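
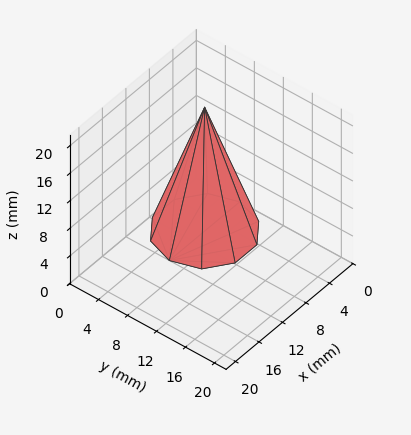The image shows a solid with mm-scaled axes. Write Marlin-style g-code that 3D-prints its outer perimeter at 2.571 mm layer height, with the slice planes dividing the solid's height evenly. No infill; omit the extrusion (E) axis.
Reading the render: the shape is a regular 10-sided pyramid, base circumscribed radius ≈ 6 mm, apex at z ≈ 18 mm (dimensions read to the nearest mm from the axis ticks). For the g-code, the solid's height is divided into equal slices at the stated Δz and each level perimeter traced with G1 moves after a G0 lift.

; perimeter-only toolpath
G21 ; units = mm
G90 ; absolute positioning
G28 ; home
; layer 1
G0 Z2.571
G0 X11.143 Y6.000
G1 X10.161 Y9.023
G1 X7.589 Y10.891
G1 X4.411 Y10.891
G1 X1.839 Y9.023
G1 X0.857 Y6.000
G1 X1.839 Y2.977
G1 X4.411 Y1.109
G1 X7.589 Y1.109
G1 X10.161 Y2.977
G1 X11.143 Y6.000
; layer 2
G0 Z5.143
G0 X10.286 Y6.000
G1 X9.467 Y8.519
G1 X7.324 Y10.076
G1 X4.676 Y10.076
G1 X2.533 Y8.519
G1 X1.714 Y6.000
G1 X2.533 Y3.481
G1 X4.676 Y1.924
G1 X7.324 Y1.924
G1 X9.467 Y3.481
G1 X10.286 Y6.000
; layer 3
G0 Z7.714
G0 X9.429 Y6.000
G1 X8.774 Y8.015
G1 X7.059 Y9.261
G1 X4.941 Y9.261
G1 X3.226 Y8.015
G1 X2.571 Y6.000
G1 X3.226 Y3.985
G1 X4.941 Y2.739
G1 X7.059 Y2.739
G1 X8.774 Y3.985
G1 X9.429 Y6.000
; layer 4
G0 Z10.286
G0 X8.571 Y6.000
G1 X8.080 Y7.512
G1 X6.795 Y8.445
G1 X5.205 Y8.445
G1 X3.920 Y7.512
G1 X3.429 Y6.000
G1 X3.920 Y4.488
G1 X5.205 Y3.555
G1 X6.795 Y3.555
G1 X8.080 Y4.488
G1 X8.571 Y6.000
; layer 5
G0 Z12.857
G0 X7.714 Y6.000
G1 X7.387 Y7.008
G1 X6.530 Y7.630
G1 X5.470 Y7.630
G1 X4.613 Y7.008
G1 X4.286 Y6.000
G1 X4.613 Y4.992
G1 X5.470 Y4.370
G1 X6.530 Y4.370
G1 X7.387 Y4.992
G1 X7.714 Y6.000
; layer 6
G0 Z15.429
G0 X6.857 Y6.000
G1 X6.693 Y6.504
G1 X6.265 Y6.815
G1 X5.735 Y6.815
G1 X5.307 Y6.504
G1 X5.143 Y6.000
G1 X5.307 Y5.496
G1 X5.735 Y5.185
G1 X6.265 Y5.185
G1 X6.693 Y5.496
G1 X6.857 Y6.000
M2 ; end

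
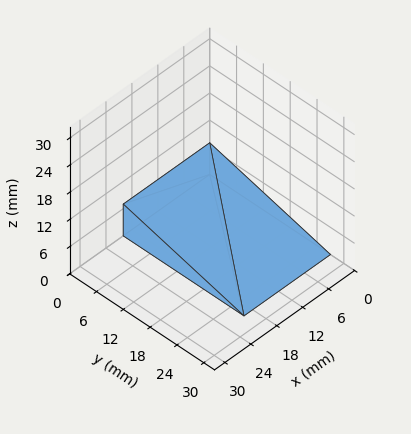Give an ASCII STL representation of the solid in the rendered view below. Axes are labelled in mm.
Reading the render: the shape is a wedge (ramp): 20 × 27 mm base, rising to 7 mm along the y=0 edge and sloping linearly to z=0 at y=27 (dimensions read to the nearest mm from the axis ticks). For the STL, each face is triangulated and given an outward normal.

solid part
  facet normal 0.0000 0.0000 -1.0000
    outer loop
      vertex 20.000 27.000 0.000
      vertex 20.000 0.000 0.000
      vertex 0.000 0.000 0.000
    endloop
  endfacet
  facet normal 0.0000 0.0000 -1.0000
    outer loop
      vertex 0.000 27.000 0.000
      vertex 20.000 27.000 0.000
      vertex 0.000 0.000 0.000
    endloop
  endfacet
  facet normal 0.0000 -1.0000 0.0000
    outer loop
      vertex 0.000 0.000 0.000
      vertex 20.000 0.000 0.000
      vertex 20.000 0.000 7.000
    endloop
  endfacet
  facet normal 0.0000 -1.0000 0.0000
    outer loop
      vertex 0.000 0.000 0.000
      vertex 20.000 0.000 7.000
      vertex 0.000 0.000 7.000
    endloop
  endfacet
  facet normal 0.0000 0.2510 0.9680
    outer loop
      vertex 0.000 0.000 7.000
      vertex 20.000 0.000 7.000
      vertex 20.000 27.000 0.000
    endloop
  endfacet
  facet normal 0.0000 0.2510 0.9680
    outer loop
      vertex 0.000 0.000 7.000
      vertex 20.000 27.000 0.000
      vertex 0.000 27.000 0.000
    endloop
  endfacet
  facet normal -1.0000 0.0000 0.0000
    outer loop
      vertex 0.000 0.000 7.000
      vertex 0.000 27.000 0.000
      vertex 0.000 0.000 0.000
    endloop
  endfacet
  facet normal 1.0000 0.0000 0.0000
    outer loop
      vertex 20.000 0.000 0.000
      vertex 20.000 27.000 0.000
      vertex 20.000 0.000 7.000
    endloop
  endfacet
endsolid part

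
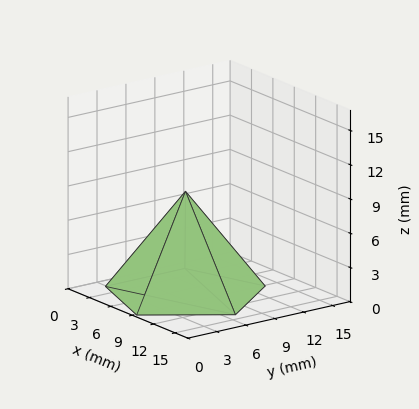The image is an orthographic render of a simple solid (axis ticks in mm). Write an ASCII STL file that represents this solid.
Reading the render: the shape is a regular 5-sided pyramid, base circumscribed radius ≈ 7 mm, apex at z ≈ 9 mm (dimensions read to the nearest mm from the axis ticks). For the STL, each face is triangulated and given an outward normal.

solid part
  facet normal 0.0000 0.0000 -1.0000
    outer loop
      vertex 1.337 11.114 0.000
      vertex 9.163 13.657 0.000
      vertex 14.000 7.000 0.000
    endloop
  endfacet
  facet normal 0.0000 0.0000 -1.0000
    outer loop
      vertex 1.337 2.886 0.000
      vertex 1.337 11.114 0.000
      vertex 14.000 7.000 0.000
    endloop
  endfacet
  facet normal 0.0000 0.0000 -1.0000
    outer loop
      vertex 9.163 0.343 0.000
      vertex 1.337 2.886 0.000
      vertex 14.000 7.000 0.000
    endloop
  endfacet
  facet normal 0.6847 0.4975 0.5326
    outer loop
      vertex 14.000 7.000 0.000
      vertex 9.163 13.657 0.000
      vertex 7.000 7.000 9.000
    endloop
  endfacet
  facet normal -0.2616 0.8050 0.5325
    outer loop
      vertex 9.163 13.657 0.000
      vertex 1.337 11.114 0.000
      vertex 7.000 7.000 9.000
    endloop
  endfacet
  facet normal -0.8464 0.0000 0.5326
    outer loop
      vertex 1.337 11.114 0.000
      vertex 1.337 2.886 0.000
      vertex 7.000 7.000 9.000
    endloop
  endfacet
  facet normal -0.2616 -0.8050 0.5325
    outer loop
      vertex 1.337 2.886 0.000
      vertex 9.163 0.343 0.000
      vertex 7.000 7.000 9.000
    endloop
  endfacet
  facet normal 0.6847 -0.4975 0.5326
    outer loop
      vertex 9.163 0.343 0.000
      vertex 14.000 7.000 0.000
      vertex 7.000 7.000 9.000
    endloop
  endfacet
endsolid part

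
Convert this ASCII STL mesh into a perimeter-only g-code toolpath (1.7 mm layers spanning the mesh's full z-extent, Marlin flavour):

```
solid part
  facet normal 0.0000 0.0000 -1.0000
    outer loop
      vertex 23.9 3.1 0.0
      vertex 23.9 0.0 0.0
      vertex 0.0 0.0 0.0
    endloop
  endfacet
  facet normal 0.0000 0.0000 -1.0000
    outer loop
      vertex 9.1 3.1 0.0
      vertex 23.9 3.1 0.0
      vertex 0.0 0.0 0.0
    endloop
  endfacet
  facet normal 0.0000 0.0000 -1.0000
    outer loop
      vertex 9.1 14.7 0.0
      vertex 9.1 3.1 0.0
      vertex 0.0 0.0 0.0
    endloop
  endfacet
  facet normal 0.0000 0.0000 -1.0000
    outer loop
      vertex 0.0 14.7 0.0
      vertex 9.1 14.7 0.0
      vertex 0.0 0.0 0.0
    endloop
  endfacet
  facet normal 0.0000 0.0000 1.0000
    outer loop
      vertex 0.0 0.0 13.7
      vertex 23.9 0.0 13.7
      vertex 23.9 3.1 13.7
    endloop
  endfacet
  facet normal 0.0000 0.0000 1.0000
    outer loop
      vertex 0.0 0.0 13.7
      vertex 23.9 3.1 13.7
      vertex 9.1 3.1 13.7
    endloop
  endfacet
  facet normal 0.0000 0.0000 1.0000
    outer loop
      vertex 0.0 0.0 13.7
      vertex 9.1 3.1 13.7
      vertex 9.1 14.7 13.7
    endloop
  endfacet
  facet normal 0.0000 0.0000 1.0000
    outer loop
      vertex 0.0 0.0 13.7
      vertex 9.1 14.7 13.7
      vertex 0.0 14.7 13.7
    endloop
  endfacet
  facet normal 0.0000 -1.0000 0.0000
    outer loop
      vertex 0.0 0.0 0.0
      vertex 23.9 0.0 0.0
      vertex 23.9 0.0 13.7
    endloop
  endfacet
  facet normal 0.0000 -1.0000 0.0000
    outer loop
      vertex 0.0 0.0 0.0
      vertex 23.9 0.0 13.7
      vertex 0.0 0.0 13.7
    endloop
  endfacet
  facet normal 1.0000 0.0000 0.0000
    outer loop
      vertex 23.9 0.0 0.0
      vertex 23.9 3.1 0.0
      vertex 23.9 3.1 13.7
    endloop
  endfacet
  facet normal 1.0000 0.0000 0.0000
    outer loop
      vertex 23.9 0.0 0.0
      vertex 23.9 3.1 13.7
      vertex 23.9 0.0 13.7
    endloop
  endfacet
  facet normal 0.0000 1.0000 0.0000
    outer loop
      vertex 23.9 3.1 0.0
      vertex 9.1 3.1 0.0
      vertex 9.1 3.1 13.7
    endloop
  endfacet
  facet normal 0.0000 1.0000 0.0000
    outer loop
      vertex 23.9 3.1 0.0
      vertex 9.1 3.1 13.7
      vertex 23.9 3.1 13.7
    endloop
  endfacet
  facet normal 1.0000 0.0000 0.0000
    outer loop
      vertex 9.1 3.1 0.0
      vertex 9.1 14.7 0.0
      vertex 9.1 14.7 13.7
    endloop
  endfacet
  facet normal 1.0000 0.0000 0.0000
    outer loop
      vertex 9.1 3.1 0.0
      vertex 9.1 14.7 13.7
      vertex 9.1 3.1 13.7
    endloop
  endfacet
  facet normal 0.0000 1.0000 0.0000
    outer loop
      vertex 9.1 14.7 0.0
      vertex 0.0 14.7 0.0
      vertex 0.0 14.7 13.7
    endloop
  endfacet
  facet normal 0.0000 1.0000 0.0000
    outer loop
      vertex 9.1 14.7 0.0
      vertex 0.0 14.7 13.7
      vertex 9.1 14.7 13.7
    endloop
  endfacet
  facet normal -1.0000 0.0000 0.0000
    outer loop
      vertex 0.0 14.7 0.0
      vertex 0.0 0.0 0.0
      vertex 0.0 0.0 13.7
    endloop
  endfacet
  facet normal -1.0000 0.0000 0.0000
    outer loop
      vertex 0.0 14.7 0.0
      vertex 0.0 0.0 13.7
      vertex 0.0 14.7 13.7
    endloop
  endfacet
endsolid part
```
; perimeter-only toolpath
G21 ; units = mm
G90 ; absolute positioning
G28 ; home
; layer 1
G0 Z1.7
G0 X0.0 Y0.0
G1 X23.9 Y0.0
G1 X23.9 Y3.1
G1 X9.1 Y3.1
G1 X9.1 Y14.7
G1 X0.0 Y14.7
G1 X0.0 Y0.0
; layer 2
G0 Z3.4
G0 X0.0 Y0.0
G1 X23.9 Y0.0
G1 X23.9 Y3.1
G1 X9.1 Y3.1
G1 X9.1 Y14.7
G1 X0.0 Y14.7
G1 X0.0 Y0.0
; layer 3
G0 Z5.1
G0 X0.0 Y0.0
G1 X23.9 Y0.0
G1 X23.9 Y3.1
G1 X9.1 Y3.1
G1 X9.1 Y14.7
G1 X0.0 Y14.7
G1 X0.0 Y0.0
; layer 4
G0 Z6.8
G0 X0.0 Y0.0
G1 X23.9 Y0.0
G1 X23.9 Y3.1
G1 X9.1 Y3.1
G1 X9.1 Y14.7
G1 X0.0 Y14.7
G1 X0.0 Y0.0
; layer 5
G0 Z8.6
G0 X0.0 Y0.0
G1 X23.9 Y0.0
G1 X23.9 Y3.1
G1 X9.1 Y3.1
G1 X9.1 Y14.7
G1 X0.0 Y14.7
G1 X0.0 Y0.0
; layer 6
G0 Z10.3
G0 X0.0 Y0.0
G1 X23.9 Y0.0
G1 X23.9 Y3.1
G1 X9.1 Y3.1
G1 X9.1 Y14.7
G1 X0.0 Y14.7
G1 X0.0 Y0.0
; layer 7
G0 Z12.0
G0 X0.0 Y0.0
G1 X23.9 Y0.0
G1 X23.9 Y3.1
G1 X9.1 Y3.1
G1 X9.1 Y14.7
G1 X0.0 Y14.7
G1 X0.0 Y0.0
; layer 8
G0 Z13.7
G0 X0.0 Y0.0
G1 X23.9 Y0.0
G1 X23.9 Y3.1
G1 X9.1 Y3.1
G1 X9.1 Y14.7
G1 X0.0 Y14.7
G1 X0.0 Y0.0
M2 ; end

The solid is an L-shaped prism: outer 23.9 × 14.7 mm, arm thicknesses ≈ 3.1 mm (horizontal) and 9.1 mm (vertical), extruded 13.7 mm in z. Slicing at Δz = 1.7 mm — 8 equal slices spanning the solid's height, so layer i sits at z = i·h/8 — gives 8 non-empty perimeters. Each is a 6-segment closed polygon; G0 lifts to the layer z and rapids to the start vertex, then G1 traces the edges.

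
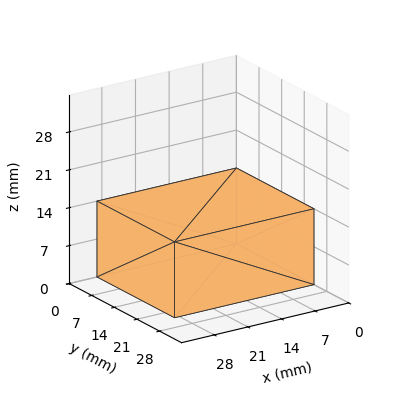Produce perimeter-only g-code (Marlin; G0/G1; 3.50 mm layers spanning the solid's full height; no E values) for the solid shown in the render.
Reading the render: the shape is a rectangular box, roughly 29 × 24 mm footprint and 14 mm tall (dimensions read to the nearest mm from the axis ticks). For the g-code, the solid's height is divided into equal slices at the stated Δz and each level perimeter traced with G1 moves after a G0 lift.

; perimeter-only toolpath
G21 ; units = mm
G90 ; absolute positioning
G28 ; home
; layer 1
G0 Z3.50
G0 X0.00 Y0.00
G1 X29.00 Y0.00
G1 X29.00 Y24.00
G1 X0.00 Y24.00
G1 X0.00 Y0.00
; layer 2
G0 Z7.00
G0 X0.00 Y0.00
G1 X29.00 Y0.00
G1 X29.00 Y24.00
G1 X0.00 Y24.00
G1 X0.00 Y0.00
; layer 3
G0 Z10.50
G0 X0.00 Y0.00
G1 X29.00 Y0.00
G1 X29.00 Y24.00
G1 X0.00 Y24.00
G1 X0.00 Y0.00
; layer 4
G0 Z14.00
G0 X0.00 Y0.00
G1 X29.00 Y0.00
G1 X29.00 Y24.00
G1 X0.00 Y24.00
G1 X0.00 Y0.00
M2 ; end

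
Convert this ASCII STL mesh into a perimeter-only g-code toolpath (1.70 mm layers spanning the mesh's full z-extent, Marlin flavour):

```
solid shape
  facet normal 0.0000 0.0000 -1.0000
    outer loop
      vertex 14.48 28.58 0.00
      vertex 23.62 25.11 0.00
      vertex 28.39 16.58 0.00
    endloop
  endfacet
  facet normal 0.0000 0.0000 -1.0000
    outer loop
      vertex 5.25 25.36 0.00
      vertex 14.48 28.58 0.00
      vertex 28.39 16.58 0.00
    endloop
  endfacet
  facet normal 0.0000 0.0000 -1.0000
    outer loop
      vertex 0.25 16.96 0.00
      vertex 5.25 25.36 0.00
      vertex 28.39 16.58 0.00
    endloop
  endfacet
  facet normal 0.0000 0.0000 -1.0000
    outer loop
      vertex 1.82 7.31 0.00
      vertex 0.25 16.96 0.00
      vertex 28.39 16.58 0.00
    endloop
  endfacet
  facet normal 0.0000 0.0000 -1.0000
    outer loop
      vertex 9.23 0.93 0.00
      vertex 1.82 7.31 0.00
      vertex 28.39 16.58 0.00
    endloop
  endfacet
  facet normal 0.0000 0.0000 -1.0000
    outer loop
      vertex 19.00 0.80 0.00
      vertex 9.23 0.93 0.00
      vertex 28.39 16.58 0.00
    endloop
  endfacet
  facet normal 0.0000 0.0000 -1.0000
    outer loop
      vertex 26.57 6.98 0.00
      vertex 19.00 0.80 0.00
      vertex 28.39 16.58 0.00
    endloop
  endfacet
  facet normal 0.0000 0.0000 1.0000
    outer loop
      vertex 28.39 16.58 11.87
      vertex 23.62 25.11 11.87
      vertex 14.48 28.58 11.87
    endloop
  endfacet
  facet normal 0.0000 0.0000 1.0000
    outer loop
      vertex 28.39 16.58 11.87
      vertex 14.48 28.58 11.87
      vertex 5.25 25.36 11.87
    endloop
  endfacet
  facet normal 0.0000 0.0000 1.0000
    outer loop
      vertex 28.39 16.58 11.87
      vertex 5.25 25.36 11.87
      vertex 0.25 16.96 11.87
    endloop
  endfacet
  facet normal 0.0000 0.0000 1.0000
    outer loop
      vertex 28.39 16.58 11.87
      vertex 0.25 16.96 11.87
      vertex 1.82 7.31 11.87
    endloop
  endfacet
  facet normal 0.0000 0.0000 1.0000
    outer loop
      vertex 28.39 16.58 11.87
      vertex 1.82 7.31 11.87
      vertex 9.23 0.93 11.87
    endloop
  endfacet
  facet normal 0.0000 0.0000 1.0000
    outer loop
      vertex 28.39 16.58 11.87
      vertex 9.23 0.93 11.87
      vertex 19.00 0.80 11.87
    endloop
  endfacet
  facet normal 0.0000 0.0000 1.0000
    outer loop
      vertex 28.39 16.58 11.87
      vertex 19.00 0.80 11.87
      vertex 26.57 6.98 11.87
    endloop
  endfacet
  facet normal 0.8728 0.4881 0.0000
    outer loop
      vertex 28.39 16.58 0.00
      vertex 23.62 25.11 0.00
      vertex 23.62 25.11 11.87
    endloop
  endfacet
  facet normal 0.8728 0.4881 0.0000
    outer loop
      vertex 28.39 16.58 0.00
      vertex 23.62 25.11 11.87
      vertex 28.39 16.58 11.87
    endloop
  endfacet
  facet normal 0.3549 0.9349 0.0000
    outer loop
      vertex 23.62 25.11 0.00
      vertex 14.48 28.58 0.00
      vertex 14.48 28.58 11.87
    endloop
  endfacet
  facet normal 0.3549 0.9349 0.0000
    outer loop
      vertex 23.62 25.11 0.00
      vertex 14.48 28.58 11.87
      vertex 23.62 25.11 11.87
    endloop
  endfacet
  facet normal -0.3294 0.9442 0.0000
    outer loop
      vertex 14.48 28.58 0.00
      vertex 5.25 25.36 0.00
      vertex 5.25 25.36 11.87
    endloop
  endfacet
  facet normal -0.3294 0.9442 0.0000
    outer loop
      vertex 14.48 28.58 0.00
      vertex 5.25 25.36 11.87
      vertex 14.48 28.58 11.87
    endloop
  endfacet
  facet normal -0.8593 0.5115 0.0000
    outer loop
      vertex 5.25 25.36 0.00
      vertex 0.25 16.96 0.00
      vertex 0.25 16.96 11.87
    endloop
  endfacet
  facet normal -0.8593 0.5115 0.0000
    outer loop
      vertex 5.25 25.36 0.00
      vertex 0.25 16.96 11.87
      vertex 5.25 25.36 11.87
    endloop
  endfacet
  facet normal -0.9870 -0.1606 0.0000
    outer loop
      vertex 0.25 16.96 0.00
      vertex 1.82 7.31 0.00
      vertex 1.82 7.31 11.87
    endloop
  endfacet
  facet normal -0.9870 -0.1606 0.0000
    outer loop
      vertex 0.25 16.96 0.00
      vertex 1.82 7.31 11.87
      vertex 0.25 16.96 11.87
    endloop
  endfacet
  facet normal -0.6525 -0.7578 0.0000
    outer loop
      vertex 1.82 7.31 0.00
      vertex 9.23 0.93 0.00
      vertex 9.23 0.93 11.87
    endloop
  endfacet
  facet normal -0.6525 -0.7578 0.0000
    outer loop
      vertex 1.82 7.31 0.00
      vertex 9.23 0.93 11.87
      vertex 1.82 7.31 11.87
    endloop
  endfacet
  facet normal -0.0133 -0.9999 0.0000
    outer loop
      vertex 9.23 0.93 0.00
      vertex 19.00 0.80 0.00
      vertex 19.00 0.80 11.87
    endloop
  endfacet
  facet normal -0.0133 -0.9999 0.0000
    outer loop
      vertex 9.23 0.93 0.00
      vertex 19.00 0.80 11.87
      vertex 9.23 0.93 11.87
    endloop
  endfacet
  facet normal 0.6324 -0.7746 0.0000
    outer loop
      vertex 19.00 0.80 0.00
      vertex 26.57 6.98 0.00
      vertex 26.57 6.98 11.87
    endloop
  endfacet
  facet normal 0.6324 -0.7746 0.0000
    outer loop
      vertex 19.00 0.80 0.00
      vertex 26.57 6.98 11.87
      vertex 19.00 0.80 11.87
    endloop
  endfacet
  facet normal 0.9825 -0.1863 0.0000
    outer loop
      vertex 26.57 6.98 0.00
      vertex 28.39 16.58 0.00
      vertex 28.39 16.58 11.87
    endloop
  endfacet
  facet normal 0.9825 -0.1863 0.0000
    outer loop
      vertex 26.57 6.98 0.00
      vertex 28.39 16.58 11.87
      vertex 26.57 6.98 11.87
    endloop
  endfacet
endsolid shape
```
; perimeter-only toolpath
G21 ; units = mm
G90 ; absolute positioning
G28 ; home
; layer 1
G0 Z1.70
G0 X28.39 Y16.58
G1 X23.62 Y25.11
G1 X14.48 Y28.58
G1 X5.25 Y25.36
G1 X0.25 Y16.96
G1 X1.82 Y7.31
G1 X9.23 Y0.93
G1 X19.00 Y0.80
G1 X26.57 Y6.98
G1 X28.39 Y16.58
; layer 2
G0 Z3.39
G0 X28.39 Y16.58
G1 X23.62 Y25.11
G1 X14.48 Y28.58
G1 X5.25 Y25.36
G1 X0.25 Y16.96
G1 X1.82 Y7.31
G1 X9.23 Y0.93
G1 X19.00 Y0.80
G1 X26.57 Y6.98
G1 X28.39 Y16.58
; layer 3
G0 Z5.09
G0 X28.39 Y16.58
G1 X23.62 Y25.11
G1 X14.48 Y28.58
G1 X5.25 Y25.36
G1 X0.25 Y16.96
G1 X1.82 Y7.31
G1 X9.23 Y0.93
G1 X19.00 Y0.80
G1 X26.57 Y6.98
G1 X28.39 Y16.58
; layer 4
G0 Z6.78
G0 X28.39 Y16.58
G1 X23.62 Y25.11
G1 X14.48 Y28.58
G1 X5.25 Y25.36
G1 X0.25 Y16.96
G1 X1.82 Y7.31
G1 X9.23 Y0.93
G1 X19.00 Y0.80
G1 X26.57 Y6.98
G1 X28.39 Y16.58
; layer 5
G0 Z8.48
G0 X28.39 Y16.58
G1 X23.62 Y25.11
G1 X14.48 Y28.58
G1 X5.25 Y25.36
G1 X0.25 Y16.96
G1 X1.82 Y7.31
G1 X9.23 Y0.93
G1 X19.00 Y0.80
G1 X26.57 Y6.98
G1 X28.39 Y16.58
; layer 6
G0 Z10.17
G0 X28.39 Y16.58
G1 X23.62 Y25.11
G1 X14.48 Y28.58
G1 X5.25 Y25.36
G1 X0.25 Y16.96
G1 X1.82 Y7.31
G1 X9.23 Y0.93
G1 X19.00 Y0.80
G1 X26.57 Y6.98
G1 X28.39 Y16.58
; layer 7
G0 Z11.87
G0 X28.39 Y16.58
G1 X23.62 Y25.11
G1 X14.48 Y28.58
G1 X5.25 Y25.36
G1 X0.25 Y16.96
G1 X1.82 Y7.31
G1 X9.23 Y0.93
G1 X19.00 Y0.80
G1 X26.57 Y6.98
G1 X28.39 Y16.58
M2 ; end

The solid is a regular 9-sided prism (a cylinder approximated with 9 flat sides), circumscribed radius ≈ 14.3 mm, height ≈ 11.9 mm. Slicing at Δz = 1.70 mm — 7 equal slices spanning the solid's height, so layer i sits at z = i·h/7 — gives 7 non-empty perimeters. Each is a 9-segment closed polygon; G0 lifts to the layer z and rapids to the start vertex, then G1 traces the edges.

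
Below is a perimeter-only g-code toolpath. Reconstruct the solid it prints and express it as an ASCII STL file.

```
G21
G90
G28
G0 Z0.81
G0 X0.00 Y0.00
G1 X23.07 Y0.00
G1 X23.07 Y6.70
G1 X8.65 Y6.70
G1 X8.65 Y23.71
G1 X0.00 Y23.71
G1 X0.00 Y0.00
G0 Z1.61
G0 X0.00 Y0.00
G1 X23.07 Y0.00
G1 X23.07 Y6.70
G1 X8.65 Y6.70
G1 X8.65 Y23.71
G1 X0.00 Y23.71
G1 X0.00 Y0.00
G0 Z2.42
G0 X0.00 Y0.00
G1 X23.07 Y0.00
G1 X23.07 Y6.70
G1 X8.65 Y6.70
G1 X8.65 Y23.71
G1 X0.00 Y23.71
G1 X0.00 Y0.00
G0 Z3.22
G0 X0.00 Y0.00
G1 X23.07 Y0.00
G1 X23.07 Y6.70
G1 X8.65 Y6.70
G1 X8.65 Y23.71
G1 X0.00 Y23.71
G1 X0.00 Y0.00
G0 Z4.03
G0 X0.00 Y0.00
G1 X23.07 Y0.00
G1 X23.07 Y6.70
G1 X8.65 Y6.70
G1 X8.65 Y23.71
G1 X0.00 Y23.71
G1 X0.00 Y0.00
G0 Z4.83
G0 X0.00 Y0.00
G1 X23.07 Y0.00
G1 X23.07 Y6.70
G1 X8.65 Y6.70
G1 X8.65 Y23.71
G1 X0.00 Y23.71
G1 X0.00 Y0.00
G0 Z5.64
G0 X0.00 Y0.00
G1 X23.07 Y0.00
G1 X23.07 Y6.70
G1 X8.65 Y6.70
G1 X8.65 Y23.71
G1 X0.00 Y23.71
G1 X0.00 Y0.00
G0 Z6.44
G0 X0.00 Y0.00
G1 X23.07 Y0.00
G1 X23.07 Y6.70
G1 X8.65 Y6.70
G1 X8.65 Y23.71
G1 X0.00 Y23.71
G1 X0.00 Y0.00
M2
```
solid part
  facet normal 0.0000 0.0000 -1.0000
    outer loop
      vertex 23.07 6.70 0.00
      vertex 23.07 0.00 0.00
      vertex 0.00 0.00 0.00
    endloop
  endfacet
  facet normal 0.0000 0.0000 -1.0000
    outer loop
      vertex 8.65 6.70 0.00
      vertex 23.07 6.70 0.00
      vertex 0.00 0.00 0.00
    endloop
  endfacet
  facet normal 0.0000 0.0000 -1.0000
    outer loop
      vertex 8.65 23.71 0.00
      vertex 8.65 6.70 0.00
      vertex 0.00 0.00 0.00
    endloop
  endfacet
  facet normal 0.0000 0.0000 -1.0000
    outer loop
      vertex 0.00 23.71 0.00
      vertex 8.65 23.71 0.00
      vertex 0.00 0.00 0.00
    endloop
  endfacet
  facet normal 0.0000 0.0000 1.0000
    outer loop
      vertex 0.00 0.00 6.44
      vertex 23.07 0.00 6.44
      vertex 23.07 6.70 6.44
    endloop
  endfacet
  facet normal 0.0000 0.0000 1.0000
    outer loop
      vertex 0.00 0.00 6.44
      vertex 23.07 6.70 6.44
      vertex 8.65 6.70 6.44
    endloop
  endfacet
  facet normal 0.0000 0.0000 1.0000
    outer loop
      vertex 0.00 0.00 6.44
      vertex 8.65 6.70 6.44
      vertex 8.65 23.71 6.44
    endloop
  endfacet
  facet normal 0.0000 0.0000 1.0000
    outer loop
      vertex 0.00 0.00 6.44
      vertex 8.65 23.71 6.44
      vertex 0.00 23.71 6.44
    endloop
  endfacet
  facet normal 0.0000 -1.0000 0.0000
    outer loop
      vertex 0.00 0.00 0.00
      vertex 23.07 0.00 0.00
      vertex 23.07 0.00 6.44
    endloop
  endfacet
  facet normal 0.0000 -1.0000 0.0000
    outer loop
      vertex 0.00 0.00 0.00
      vertex 23.07 0.00 6.44
      vertex 0.00 0.00 6.44
    endloop
  endfacet
  facet normal 1.0000 0.0000 0.0000
    outer loop
      vertex 23.07 0.00 0.00
      vertex 23.07 6.70 0.00
      vertex 23.07 6.70 6.44
    endloop
  endfacet
  facet normal 1.0000 0.0000 0.0000
    outer loop
      vertex 23.07 0.00 0.00
      vertex 23.07 6.70 6.44
      vertex 23.07 0.00 6.44
    endloop
  endfacet
  facet normal 0.0000 1.0000 0.0000
    outer loop
      vertex 23.07 6.70 0.00
      vertex 8.65 6.70 0.00
      vertex 8.65 6.70 6.44
    endloop
  endfacet
  facet normal 0.0000 1.0000 0.0000
    outer loop
      vertex 23.07 6.70 0.00
      vertex 8.65 6.70 6.44
      vertex 23.07 6.70 6.44
    endloop
  endfacet
  facet normal 1.0000 0.0000 0.0000
    outer loop
      vertex 8.65 6.70 0.00
      vertex 8.65 23.71 0.00
      vertex 8.65 23.71 6.44
    endloop
  endfacet
  facet normal 1.0000 0.0000 0.0000
    outer loop
      vertex 8.65 6.70 0.00
      vertex 8.65 23.71 6.44
      vertex 8.65 6.70 6.44
    endloop
  endfacet
  facet normal 0.0000 1.0000 0.0000
    outer loop
      vertex 8.65 23.71 0.00
      vertex 0.00 23.71 0.00
      vertex 0.00 23.71 6.44
    endloop
  endfacet
  facet normal 0.0000 1.0000 0.0000
    outer loop
      vertex 8.65 23.71 0.00
      vertex 0.00 23.71 6.44
      vertex 8.65 23.71 6.44
    endloop
  endfacet
  facet normal -1.0000 0.0000 0.0000
    outer loop
      vertex 0.00 23.71 0.00
      vertex 0.00 0.00 0.00
      vertex 0.00 0.00 6.44
    endloop
  endfacet
  facet normal -1.0000 0.0000 0.0000
    outer loop
      vertex 0.00 23.71 0.00
      vertex 0.00 0.00 6.44
      vertex 0.00 23.71 6.44
    endloop
  endfacet
endsolid part

The G0 Z moves step by Δz≈0.81 mm. Every layer's G1 loop is the same polygon, so the solid is a straight extrusion of it from z=0 to z≈6.44. Closing with flat bottom and top caps and triangulating gives 20 facets — an L-shaped prism: outer 23.1 × 23.7 mm, arm thicknesses ≈ 6.7 mm (horizontal) and 8.65 mm (vertical), extruded 6.44 mm in z.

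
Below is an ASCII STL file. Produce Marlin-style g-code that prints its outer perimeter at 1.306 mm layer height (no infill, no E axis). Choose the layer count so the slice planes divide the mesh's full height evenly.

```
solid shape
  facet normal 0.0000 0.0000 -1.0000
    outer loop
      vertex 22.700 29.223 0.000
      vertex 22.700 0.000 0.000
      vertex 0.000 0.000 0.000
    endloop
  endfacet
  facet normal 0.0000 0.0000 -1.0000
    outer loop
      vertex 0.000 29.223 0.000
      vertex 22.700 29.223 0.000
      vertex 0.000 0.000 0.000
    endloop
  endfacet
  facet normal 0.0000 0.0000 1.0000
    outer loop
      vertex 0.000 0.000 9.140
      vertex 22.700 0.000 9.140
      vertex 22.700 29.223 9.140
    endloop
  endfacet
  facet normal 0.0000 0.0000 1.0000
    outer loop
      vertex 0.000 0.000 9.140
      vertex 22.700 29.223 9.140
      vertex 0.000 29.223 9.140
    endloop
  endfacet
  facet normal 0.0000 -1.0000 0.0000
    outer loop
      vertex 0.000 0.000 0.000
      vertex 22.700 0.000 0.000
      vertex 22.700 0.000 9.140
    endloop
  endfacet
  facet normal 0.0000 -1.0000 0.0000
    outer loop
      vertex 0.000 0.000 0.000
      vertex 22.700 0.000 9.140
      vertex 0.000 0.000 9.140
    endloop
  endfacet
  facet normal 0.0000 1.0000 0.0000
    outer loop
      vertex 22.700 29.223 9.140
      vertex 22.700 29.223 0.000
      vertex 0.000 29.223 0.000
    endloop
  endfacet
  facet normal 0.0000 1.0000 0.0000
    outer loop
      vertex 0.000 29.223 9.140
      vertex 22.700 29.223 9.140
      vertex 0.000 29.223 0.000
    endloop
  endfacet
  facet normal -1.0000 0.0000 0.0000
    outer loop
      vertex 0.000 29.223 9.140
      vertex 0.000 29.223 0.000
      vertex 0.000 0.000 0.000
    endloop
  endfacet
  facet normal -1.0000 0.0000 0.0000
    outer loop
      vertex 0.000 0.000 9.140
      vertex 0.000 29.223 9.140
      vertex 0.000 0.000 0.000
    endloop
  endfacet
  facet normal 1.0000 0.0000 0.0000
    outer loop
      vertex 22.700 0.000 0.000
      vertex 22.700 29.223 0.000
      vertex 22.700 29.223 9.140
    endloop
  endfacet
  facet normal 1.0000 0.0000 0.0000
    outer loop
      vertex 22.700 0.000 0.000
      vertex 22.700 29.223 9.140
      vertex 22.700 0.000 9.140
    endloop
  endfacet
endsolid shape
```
; perimeter-only toolpath
G21 ; units = mm
G90 ; absolute positioning
G28 ; home
; layer 1
G0 Z1.306
G0 X0.000 Y0.000
G1 X22.700 Y0.000
G1 X22.700 Y29.223
G1 X0.000 Y29.223
G1 X0.000 Y0.000
; layer 2
G0 Z2.611
G0 X0.000 Y0.000
G1 X22.700 Y0.000
G1 X22.700 Y29.223
G1 X0.000 Y29.223
G1 X0.000 Y0.000
; layer 3
G0 Z3.917
G0 X0.000 Y0.000
G1 X22.700 Y0.000
G1 X22.700 Y29.223
G1 X0.000 Y29.223
G1 X0.000 Y0.000
; layer 4
G0 Z5.223
G0 X0.000 Y0.000
G1 X22.700 Y0.000
G1 X22.700 Y29.223
G1 X0.000 Y29.223
G1 X0.000 Y0.000
; layer 5
G0 Z6.529
G0 X0.000 Y0.000
G1 X22.700 Y0.000
G1 X22.700 Y29.223
G1 X0.000 Y29.223
G1 X0.000 Y0.000
; layer 6
G0 Z7.834
G0 X0.000 Y0.000
G1 X22.700 Y0.000
G1 X22.700 Y29.223
G1 X0.000 Y29.223
G1 X0.000 Y0.000
; layer 7
G0 Z9.140
G0 X0.000 Y0.000
G1 X22.700 Y0.000
G1 X22.700 Y29.223
G1 X0.000 Y29.223
G1 X0.000 Y0.000
M2 ; end

The solid is a rectangular box, roughly 22.7 × 29.2 mm footprint and 9.14 mm tall. Slicing at Δz = 1.306 mm — 7 equal slices spanning the solid's height, so layer i sits at z = i·h/7 — gives 7 non-empty perimeters. Each is a 4-segment closed polygon; G0 lifts to the layer z and rapids to the start vertex, then G1 traces the edges.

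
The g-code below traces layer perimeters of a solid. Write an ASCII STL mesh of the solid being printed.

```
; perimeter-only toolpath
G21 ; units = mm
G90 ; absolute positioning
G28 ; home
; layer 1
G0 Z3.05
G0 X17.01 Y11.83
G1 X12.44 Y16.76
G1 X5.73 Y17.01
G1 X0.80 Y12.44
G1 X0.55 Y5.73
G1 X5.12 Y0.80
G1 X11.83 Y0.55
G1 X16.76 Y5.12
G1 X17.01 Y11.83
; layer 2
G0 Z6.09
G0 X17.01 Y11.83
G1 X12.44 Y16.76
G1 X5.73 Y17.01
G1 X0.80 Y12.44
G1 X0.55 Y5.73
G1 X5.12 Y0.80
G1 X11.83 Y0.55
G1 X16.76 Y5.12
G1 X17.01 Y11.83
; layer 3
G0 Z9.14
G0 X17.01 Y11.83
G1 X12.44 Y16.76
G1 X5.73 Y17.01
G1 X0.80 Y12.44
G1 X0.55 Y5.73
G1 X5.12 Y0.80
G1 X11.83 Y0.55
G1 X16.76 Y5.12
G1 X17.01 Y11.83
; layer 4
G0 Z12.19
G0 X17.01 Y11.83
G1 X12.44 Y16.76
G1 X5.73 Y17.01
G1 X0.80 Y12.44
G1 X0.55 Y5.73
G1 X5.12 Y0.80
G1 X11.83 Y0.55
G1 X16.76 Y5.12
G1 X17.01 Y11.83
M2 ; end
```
solid part
  facet normal 0.0000 0.0000 -1.0000
    outer loop
      vertex 5.73 17.01 0.00
      vertex 12.44 16.76 0.00
      vertex 17.01 11.83 0.00
    endloop
  endfacet
  facet normal 0.0000 0.0000 -1.0000
    outer loop
      vertex 0.80 12.44 0.00
      vertex 5.73 17.01 0.00
      vertex 17.01 11.83 0.00
    endloop
  endfacet
  facet normal 0.0000 0.0000 -1.0000
    outer loop
      vertex 0.55 5.73 0.00
      vertex 0.80 12.44 0.00
      vertex 17.01 11.83 0.00
    endloop
  endfacet
  facet normal 0.0000 0.0000 -1.0000
    outer loop
      vertex 5.12 0.80 0.00
      vertex 0.55 5.73 0.00
      vertex 17.01 11.83 0.00
    endloop
  endfacet
  facet normal 0.0000 0.0000 -1.0000
    outer loop
      vertex 11.83 0.55 0.00
      vertex 5.12 0.80 0.00
      vertex 17.01 11.83 0.00
    endloop
  endfacet
  facet normal 0.0000 0.0000 -1.0000
    outer loop
      vertex 16.76 5.12 0.00
      vertex 11.83 0.55 0.00
      vertex 17.01 11.83 0.00
    endloop
  endfacet
  facet normal 0.0000 0.0000 1.0000
    outer loop
      vertex 17.01 11.83 12.19
      vertex 12.44 16.76 12.19
      vertex 5.73 17.01 12.19
    endloop
  endfacet
  facet normal 0.0000 0.0000 1.0000
    outer loop
      vertex 17.01 11.83 12.19
      vertex 5.73 17.01 12.19
      vertex 0.80 12.44 12.19
    endloop
  endfacet
  facet normal 0.0000 0.0000 1.0000
    outer loop
      vertex 17.01 11.83 12.19
      vertex 0.80 12.44 12.19
      vertex 0.55 5.73 12.19
    endloop
  endfacet
  facet normal 0.0000 0.0000 1.0000
    outer loop
      vertex 17.01 11.83 12.19
      vertex 0.55 5.73 12.19
      vertex 5.12 0.80 12.19
    endloop
  endfacet
  facet normal 0.0000 0.0000 1.0000
    outer loop
      vertex 17.01 11.83 12.19
      vertex 5.12 0.80 12.19
      vertex 11.83 0.55 12.19
    endloop
  endfacet
  facet normal 0.0000 0.0000 1.0000
    outer loop
      vertex 17.01 11.83 12.19
      vertex 11.83 0.55 12.19
      vertex 16.76 5.12 12.19
    endloop
  endfacet
  facet normal 0.7334 0.6798 0.0000
    outer loop
      vertex 17.01 11.83 0.00
      vertex 12.44 16.76 0.00
      vertex 12.44 16.76 12.19
    endloop
  endfacet
  facet normal 0.7334 0.6798 0.0000
    outer loop
      vertex 17.01 11.83 0.00
      vertex 12.44 16.76 12.19
      vertex 17.01 11.83 12.19
    endloop
  endfacet
  facet normal 0.0372 0.9993 0.0000
    outer loop
      vertex 12.44 16.76 0.00
      vertex 5.73 17.01 0.00
      vertex 5.73 17.01 12.19
    endloop
  endfacet
  facet normal 0.0372 0.9993 0.0000
    outer loop
      vertex 12.44 16.76 0.00
      vertex 5.73 17.01 12.19
      vertex 12.44 16.76 12.19
    endloop
  endfacet
  facet normal -0.6798 0.7334 0.0000
    outer loop
      vertex 5.73 17.01 0.00
      vertex 0.80 12.44 0.00
      vertex 0.80 12.44 12.19
    endloop
  endfacet
  facet normal -0.6798 0.7334 0.0000
    outer loop
      vertex 5.73 17.01 0.00
      vertex 0.80 12.44 12.19
      vertex 5.73 17.01 12.19
    endloop
  endfacet
  facet normal -0.9993 0.0372 0.0000
    outer loop
      vertex 0.80 12.44 0.00
      vertex 0.55 5.73 0.00
      vertex 0.55 5.73 12.19
    endloop
  endfacet
  facet normal -0.9993 0.0372 0.0000
    outer loop
      vertex 0.80 12.44 0.00
      vertex 0.55 5.73 12.19
      vertex 0.80 12.44 12.19
    endloop
  endfacet
  facet normal -0.7334 -0.6798 0.0000
    outer loop
      vertex 0.55 5.73 0.00
      vertex 5.12 0.80 0.00
      vertex 5.12 0.80 12.19
    endloop
  endfacet
  facet normal -0.7334 -0.6798 0.0000
    outer loop
      vertex 0.55 5.73 0.00
      vertex 5.12 0.80 12.19
      vertex 0.55 5.73 12.19
    endloop
  endfacet
  facet normal -0.0372 -0.9993 0.0000
    outer loop
      vertex 5.12 0.80 0.00
      vertex 11.83 0.55 0.00
      vertex 11.83 0.55 12.19
    endloop
  endfacet
  facet normal -0.0372 -0.9993 0.0000
    outer loop
      vertex 5.12 0.80 0.00
      vertex 11.83 0.55 12.19
      vertex 5.12 0.80 12.19
    endloop
  endfacet
  facet normal 0.6798 -0.7334 0.0000
    outer loop
      vertex 11.83 0.55 0.00
      vertex 16.76 5.12 0.00
      vertex 16.76 5.12 12.19
    endloop
  endfacet
  facet normal 0.6798 -0.7334 0.0000
    outer loop
      vertex 11.83 0.55 0.00
      vertex 16.76 5.12 12.19
      vertex 11.83 0.55 12.19
    endloop
  endfacet
  facet normal 0.9993 -0.0372 0.0000
    outer loop
      vertex 16.76 5.12 0.00
      vertex 17.01 11.83 0.00
      vertex 17.01 11.83 12.19
    endloop
  endfacet
  facet normal 0.9993 -0.0372 0.0000
    outer loop
      vertex 16.76 5.12 0.00
      vertex 17.01 11.83 12.19
      vertex 16.76 5.12 12.19
    endloop
  endfacet
endsolid part

The G0 Z moves step by Δz≈3.05 mm. Every layer's G1 loop is the same polygon, so the solid is a straight extrusion of it from z=0 to z≈12.2. Closing with flat bottom and top caps and triangulating gives 28 facets — a regular 8-sided prism (a cylinder approximated with 8 flat sides), circumscribed radius ≈ 8.78 mm, height ≈ 12.2 mm.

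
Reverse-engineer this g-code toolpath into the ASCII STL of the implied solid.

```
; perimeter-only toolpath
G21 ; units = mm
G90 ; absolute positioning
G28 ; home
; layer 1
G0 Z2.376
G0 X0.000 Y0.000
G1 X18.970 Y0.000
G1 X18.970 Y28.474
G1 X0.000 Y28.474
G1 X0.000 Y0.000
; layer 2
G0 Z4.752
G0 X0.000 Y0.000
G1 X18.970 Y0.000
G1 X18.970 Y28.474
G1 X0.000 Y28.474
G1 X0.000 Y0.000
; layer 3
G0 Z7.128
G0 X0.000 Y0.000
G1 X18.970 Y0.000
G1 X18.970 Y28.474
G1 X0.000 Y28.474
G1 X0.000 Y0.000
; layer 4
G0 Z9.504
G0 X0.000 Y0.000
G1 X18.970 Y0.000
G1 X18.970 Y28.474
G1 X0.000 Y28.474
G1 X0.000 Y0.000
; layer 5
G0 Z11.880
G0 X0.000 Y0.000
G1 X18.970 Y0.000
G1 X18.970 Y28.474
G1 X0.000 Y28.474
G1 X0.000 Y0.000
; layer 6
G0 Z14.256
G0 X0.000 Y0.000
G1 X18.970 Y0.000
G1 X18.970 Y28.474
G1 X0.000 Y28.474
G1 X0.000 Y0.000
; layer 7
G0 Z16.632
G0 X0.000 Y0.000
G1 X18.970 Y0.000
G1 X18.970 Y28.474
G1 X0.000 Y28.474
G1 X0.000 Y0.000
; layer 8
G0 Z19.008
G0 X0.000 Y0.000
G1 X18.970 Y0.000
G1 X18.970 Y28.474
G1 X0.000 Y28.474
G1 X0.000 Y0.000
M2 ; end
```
solid part
  facet normal 0.0000 0.0000 -1.0000
    outer loop
      vertex 18.970 28.474 0.000
      vertex 18.970 0.000 0.000
      vertex 0.000 0.000 0.000
    endloop
  endfacet
  facet normal 0.0000 0.0000 -1.0000
    outer loop
      vertex 0.000 28.474 0.000
      vertex 18.970 28.474 0.000
      vertex 0.000 0.000 0.000
    endloop
  endfacet
  facet normal 0.0000 0.0000 1.0000
    outer loop
      vertex 0.000 0.000 19.008
      vertex 18.970 0.000 19.008
      vertex 18.970 28.474 19.008
    endloop
  endfacet
  facet normal 0.0000 0.0000 1.0000
    outer loop
      vertex 0.000 0.000 19.008
      vertex 18.970 28.474 19.008
      vertex 0.000 28.474 19.008
    endloop
  endfacet
  facet normal 0.0000 -1.0000 0.0000
    outer loop
      vertex 0.000 0.000 0.000
      vertex 18.970 0.000 0.000
      vertex 18.970 0.000 19.008
    endloop
  endfacet
  facet normal 0.0000 -1.0000 0.0000
    outer loop
      vertex 0.000 0.000 0.000
      vertex 18.970 0.000 19.008
      vertex 0.000 0.000 19.008
    endloop
  endfacet
  facet normal 0.0000 1.0000 0.0000
    outer loop
      vertex 18.970 28.474 19.008
      vertex 18.970 28.474 0.000
      vertex 0.000 28.474 0.000
    endloop
  endfacet
  facet normal 0.0000 1.0000 0.0000
    outer loop
      vertex 0.000 28.474 19.008
      vertex 18.970 28.474 19.008
      vertex 0.000 28.474 0.000
    endloop
  endfacet
  facet normal -1.0000 0.0000 0.0000
    outer loop
      vertex 0.000 28.474 19.008
      vertex 0.000 28.474 0.000
      vertex 0.000 0.000 0.000
    endloop
  endfacet
  facet normal -1.0000 0.0000 0.0000
    outer loop
      vertex 0.000 0.000 19.008
      vertex 0.000 28.474 19.008
      vertex 0.000 0.000 0.000
    endloop
  endfacet
  facet normal 1.0000 0.0000 0.0000
    outer loop
      vertex 18.970 0.000 0.000
      vertex 18.970 28.474 0.000
      vertex 18.970 28.474 19.008
    endloop
  endfacet
  facet normal 1.0000 0.0000 0.0000
    outer loop
      vertex 18.970 0.000 0.000
      vertex 18.970 28.474 19.008
      vertex 18.970 0.000 19.008
    endloop
  endfacet
endsolid part

The G0 Z moves step by Δz≈2.376 mm. Every layer's G1 loop is the same polygon, so the solid is a straight extrusion of it from z=0 to z≈19. Closing with flat bottom and top caps and triangulating gives 12 facets — a rectangular box, roughly 19 × 28.5 mm footprint and 19 mm tall.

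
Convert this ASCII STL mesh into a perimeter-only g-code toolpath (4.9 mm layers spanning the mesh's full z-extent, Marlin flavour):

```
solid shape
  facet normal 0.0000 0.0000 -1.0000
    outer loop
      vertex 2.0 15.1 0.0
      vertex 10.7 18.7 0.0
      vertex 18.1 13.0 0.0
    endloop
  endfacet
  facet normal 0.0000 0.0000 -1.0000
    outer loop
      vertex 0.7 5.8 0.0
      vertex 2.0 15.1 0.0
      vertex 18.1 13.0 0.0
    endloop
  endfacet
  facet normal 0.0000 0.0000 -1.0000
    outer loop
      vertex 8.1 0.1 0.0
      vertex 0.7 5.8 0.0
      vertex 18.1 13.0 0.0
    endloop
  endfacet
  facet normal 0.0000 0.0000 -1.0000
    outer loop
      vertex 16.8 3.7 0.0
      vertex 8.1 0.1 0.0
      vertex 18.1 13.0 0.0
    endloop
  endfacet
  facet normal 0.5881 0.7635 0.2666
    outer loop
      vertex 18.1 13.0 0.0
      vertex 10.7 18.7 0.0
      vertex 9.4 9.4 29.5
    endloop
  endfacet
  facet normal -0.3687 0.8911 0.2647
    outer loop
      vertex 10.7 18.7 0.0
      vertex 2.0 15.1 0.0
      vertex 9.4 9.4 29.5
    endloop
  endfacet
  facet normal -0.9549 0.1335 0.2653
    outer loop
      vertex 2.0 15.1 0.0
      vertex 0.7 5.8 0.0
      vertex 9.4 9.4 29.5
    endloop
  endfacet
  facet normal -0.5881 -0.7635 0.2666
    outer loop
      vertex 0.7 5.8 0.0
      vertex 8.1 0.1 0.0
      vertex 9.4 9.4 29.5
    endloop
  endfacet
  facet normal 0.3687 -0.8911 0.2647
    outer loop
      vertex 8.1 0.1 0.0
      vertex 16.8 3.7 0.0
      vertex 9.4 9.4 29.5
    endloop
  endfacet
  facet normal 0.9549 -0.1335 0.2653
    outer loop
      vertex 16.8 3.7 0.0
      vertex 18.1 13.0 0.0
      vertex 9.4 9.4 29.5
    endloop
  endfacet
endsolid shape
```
; perimeter-only toolpath
G21 ; units = mm
G90 ; absolute positioning
G28 ; home
; layer 1
G0 Z4.9
G0 X16.7 Y12.4
G1 X10.5 Y17.1
G1 X3.2 Y14.1
G1 X2.2 Y6.4
G1 X8.3 Y1.7
G1 X15.6 Y4.7
G1 X16.7 Y12.4
; layer 2
G0 Z9.8
G0 X15.2 Y11.8
G1 X10.3 Y15.6
G1 X4.5 Y13.2
G1 X3.6 Y7.0
G1 X8.5 Y3.2
G1 X14.3 Y5.6
G1 X15.2 Y11.8
; layer 3
G0 Z14.8
G0 X13.8 Y11.2
G1 X10.1 Y14.1
G1 X5.7 Y12.2
G1 X5.0 Y7.6
G1 X8.8 Y4.8
G1 X13.1 Y6.6
G1 X13.8 Y11.2
; layer 4
G0 Z19.7
G0 X12.3 Y10.6
G1 X9.8 Y12.5
G1 X6.9 Y11.3
G1 X6.5 Y8.2
G1 X9.0 Y6.3
G1 X11.9 Y7.5
G1 X12.3 Y10.6
; layer 5
G0 Z24.6
G0 X10.8 Y10.0
G1 X9.6 Y10.9
G1 X8.2 Y10.3
G1 X8.0 Y8.8
G1 X9.2 Y7.9
G1 X10.6 Y8.5
G1 X10.8 Y10.0
M2 ; end

The solid is a regular 6-sided pyramid, base circumscribed radius ≈ 9.4 mm, apex at z ≈ 29.5 mm. Slicing at Δz = 4.9 mm — 6 equal slices spanning the solid's height, so layer i sits at z = i·h/6 — gives 5 non-empty perimeters. Each is a 6-segment closed polygon; G0 lifts to the layer z and rapids to the start vertex, then G1 traces the edges. The cross-section shrinks linearly with z (the slice at the apex is degenerate and omitted).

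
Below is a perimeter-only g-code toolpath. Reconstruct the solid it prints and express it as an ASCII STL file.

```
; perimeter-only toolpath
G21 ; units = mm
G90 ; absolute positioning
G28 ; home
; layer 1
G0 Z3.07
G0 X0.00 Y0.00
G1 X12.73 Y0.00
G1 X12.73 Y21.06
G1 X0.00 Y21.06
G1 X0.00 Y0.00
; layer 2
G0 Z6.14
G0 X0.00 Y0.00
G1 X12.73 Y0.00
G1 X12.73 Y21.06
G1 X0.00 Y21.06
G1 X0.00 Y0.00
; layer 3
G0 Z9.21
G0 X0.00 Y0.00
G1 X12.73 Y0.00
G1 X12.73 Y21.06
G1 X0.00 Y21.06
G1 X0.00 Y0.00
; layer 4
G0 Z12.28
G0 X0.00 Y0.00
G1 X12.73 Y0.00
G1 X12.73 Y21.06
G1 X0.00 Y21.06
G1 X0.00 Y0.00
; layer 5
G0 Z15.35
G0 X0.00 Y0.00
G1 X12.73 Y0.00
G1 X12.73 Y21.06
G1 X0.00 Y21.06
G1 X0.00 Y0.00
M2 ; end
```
solid part
  facet normal 0.0000 0.0000 -1.0000
    outer loop
      vertex 12.73 21.06 0.00
      vertex 12.73 0.00 0.00
      vertex 0.00 0.00 0.00
    endloop
  endfacet
  facet normal 0.0000 0.0000 -1.0000
    outer loop
      vertex 0.00 21.06 0.00
      vertex 12.73 21.06 0.00
      vertex 0.00 0.00 0.00
    endloop
  endfacet
  facet normal 0.0000 0.0000 1.0000
    outer loop
      vertex 0.00 0.00 15.35
      vertex 12.73 0.00 15.35
      vertex 12.73 21.06 15.35
    endloop
  endfacet
  facet normal 0.0000 0.0000 1.0000
    outer loop
      vertex 0.00 0.00 15.35
      vertex 12.73 21.06 15.35
      vertex 0.00 21.06 15.35
    endloop
  endfacet
  facet normal 0.0000 -1.0000 0.0000
    outer loop
      vertex 0.00 0.00 0.00
      vertex 12.73 0.00 0.00
      vertex 12.73 0.00 15.35
    endloop
  endfacet
  facet normal 0.0000 -1.0000 0.0000
    outer loop
      vertex 0.00 0.00 0.00
      vertex 12.73 0.00 15.35
      vertex 0.00 0.00 15.35
    endloop
  endfacet
  facet normal 0.0000 1.0000 0.0000
    outer loop
      vertex 12.73 21.06 15.35
      vertex 12.73 21.06 0.00
      vertex 0.00 21.06 0.00
    endloop
  endfacet
  facet normal 0.0000 1.0000 0.0000
    outer loop
      vertex 0.00 21.06 15.35
      vertex 12.73 21.06 15.35
      vertex 0.00 21.06 0.00
    endloop
  endfacet
  facet normal -1.0000 0.0000 0.0000
    outer loop
      vertex 0.00 21.06 15.35
      vertex 0.00 21.06 0.00
      vertex 0.00 0.00 0.00
    endloop
  endfacet
  facet normal -1.0000 0.0000 0.0000
    outer loop
      vertex 0.00 0.00 15.35
      vertex 0.00 21.06 15.35
      vertex 0.00 0.00 0.00
    endloop
  endfacet
  facet normal 1.0000 0.0000 0.0000
    outer loop
      vertex 12.73 0.00 0.00
      vertex 12.73 21.06 0.00
      vertex 12.73 21.06 15.35
    endloop
  endfacet
  facet normal 1.0000 0.0000 0.0000
    outer loop
      vertex 12.73 0.00 0.00
      vertex 12.73 21.06 15.35
      vertex 12.73 0.00 15.35
    endloop
  endfacet
endsolid part

The G0 Z moves step by Δz≈3.07 mm. Every layer's G1 loop is the same polygon, so the solid is a straight extrusion of it from z=0 to z≈15.3. Closing with flat bottom and top caps and triangulating gives 12 facets — a rectangular box, roughly 12.7 × 21.1 mm footprint and 15.3 mm tall.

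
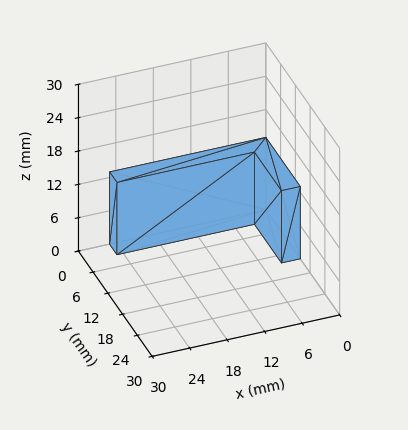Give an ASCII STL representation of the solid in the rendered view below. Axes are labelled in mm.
Reading the render: the shape is an L-shaped prism: outer 25 × 14 mm, arm thicknesses ≈ 3 mm (horizontal) and 3 mm (vertical), extruded 13 mm in z (dimensions read to the nearest mm from the axis ticks). For the STL, each face is triangulated and given an outward normal.

solid part
  facet normal 0.0000 0.0000 -1.0000
    outer loop
      vertex 25.00 3.00 0.00
      vertex 25.00 0.00 0.00
      vertex 0.00 0.00 0.00
    endloop
  endfacet
  facet normal 0.0000 0.0000 -1.0000
    outer loop
      vertex 3.00 3.00 0.00
      vertex 25.00 3.00 0.00
      vertex 0.00 0.00 0.00
    endloop
  endfacet
  facet normal 0.0000 0.0000 -1.0000
    outer loop
      vertex 3.00 14.00 0.00
      vertex 3.00 3.00 0.00
      vertex 0.00 0.00 0.00
    endloop
  endfacet
  facet normal 0.0000 0.0000 -1.0000
    outer loop
      vertex 0.00 14.00 0.00
      vertex 3.00 14.00 0.00
      vertex 0.00 0.00 0.00
    endloop
  endfacet
  facet normal 0.0000 0.0000 1.0000
    outer loop
      vertex 0.00 0.00 13.00
      vertex 25.00 0.00 13.00
      vertex 25.00 3.00 13.00
    endloop
  endfacet
  facet normal 0.0000 0.0000 1.0000
    outer loop
      vertex 0.00 0.00 13.00
      vertex 25.00 3.00 13.00
      vertex 3.00 3.00 13.00
    endloop
  endfacet
  facet normal 0.0000 0.0000 1.0000
    outer loop
      vertex 0.00 0.00 13.00
      vertex 3.00 3.00 13.00
      vertex 3.00 14.00 13.00
    endloop
  endfacet
  facet normal 0.0000 0.0000 1.0000
    outer loop
      vertex 0.00 0.00 13.00
      vertex 3.00 14.00 13.00
      vertex 0.00 14.00 13.00
    endloop
  endfacet
  facet normal 0.0000 -1.0000 0.0000
    outer loop
      vertex 0.00 0.00 0.00
      vertex 25.00 0.00 0.00
      vertex 25.00 0.00 13.00
    endloop
  endfacet
  facet normal 0.0000 -1.0000 0.0000
    outer loop
      vertex 0.00 0.00 0.00
      vertex 25.00 0.00 13.00
      vertex 0.00 0.00 13.00
    endloop
  endfacet
  facet normal 1.0000 0.0000 0.0000
    outer loop
      vertex 25.00 0.00 0.00
      vertex 25.00 3.00 0.00
      vertex 25.00 3.00 13.00
    endloop
  endfacet
  facet normal 1.0000 0.0000 0.0000
    outer loop
      vertex 25.00 0.00 0.00
      vertex 25.00 3.00 13.00
      vertex 25.00 0.00 13.00
    endloop
  endfacet
  facet normal 0.0000 1.0000 0.0000
    outer loop
      vertex 25.00 3.00 0.00
      vertex 3.00 3.00 0.00
      vertex 3.00 3.00 13.00
    endloop
  endfacet
  facet normal 0.0000 1.0000 0.0000
    outer loop
      vertex 25.00 3.00 0.00
      vertex 3.00 3.00 13.00
      vertex 25.00 3.00 13.00
    endloop
  endfacet
  facet normal 1.0000 0.0000 0.0000
    outer loop
      vertex 3.00 3.00 0.00
      vertex 3.00 14.00 0.00
      vertex 3.00 14.00 13.00
    endloop
  endfacet
  facet normal 1.0000 0.0000 0.0000
    outer loop
      vertex 3.00 3.00 0.00
      vertex 3.00 14.00 13.00
      vertex 3.00 3.00 13.00
    endloop
  endfacet
  facet normal 0.0000 1.0000 0.0000
    outer loop
      vertex 3.00 14.00 0.00
      vertex 0.00 14.00 0.00
      vertex 0.00 14.00 13.00
    endloop
  endfacet
  facet normal 0.0000 1.0000 0.0000
    outer loop
      vertex 3.00 14.00 0.00
      vertex 0.00 14.00 13.00
      vertex 3.00 14.00 13.00
    endloop
  endfacet
  facet normal -1.0000 0.0000 0.0000
    outer loop
      vertex 0.00 14.00 0.00
      vertex 0.00 0.00 0.00
      vertex 0.00 0.00 13.00
    endloop
  endfacet
  facet normal -1.0000 0.0000 0.0000
    outer loop
      vertex 0.00 14.00 0.00
      vertex 0.00 0.00 13.00
      vertex 0.00 14.00 13.00
    endloop
  endfacet
endsolid part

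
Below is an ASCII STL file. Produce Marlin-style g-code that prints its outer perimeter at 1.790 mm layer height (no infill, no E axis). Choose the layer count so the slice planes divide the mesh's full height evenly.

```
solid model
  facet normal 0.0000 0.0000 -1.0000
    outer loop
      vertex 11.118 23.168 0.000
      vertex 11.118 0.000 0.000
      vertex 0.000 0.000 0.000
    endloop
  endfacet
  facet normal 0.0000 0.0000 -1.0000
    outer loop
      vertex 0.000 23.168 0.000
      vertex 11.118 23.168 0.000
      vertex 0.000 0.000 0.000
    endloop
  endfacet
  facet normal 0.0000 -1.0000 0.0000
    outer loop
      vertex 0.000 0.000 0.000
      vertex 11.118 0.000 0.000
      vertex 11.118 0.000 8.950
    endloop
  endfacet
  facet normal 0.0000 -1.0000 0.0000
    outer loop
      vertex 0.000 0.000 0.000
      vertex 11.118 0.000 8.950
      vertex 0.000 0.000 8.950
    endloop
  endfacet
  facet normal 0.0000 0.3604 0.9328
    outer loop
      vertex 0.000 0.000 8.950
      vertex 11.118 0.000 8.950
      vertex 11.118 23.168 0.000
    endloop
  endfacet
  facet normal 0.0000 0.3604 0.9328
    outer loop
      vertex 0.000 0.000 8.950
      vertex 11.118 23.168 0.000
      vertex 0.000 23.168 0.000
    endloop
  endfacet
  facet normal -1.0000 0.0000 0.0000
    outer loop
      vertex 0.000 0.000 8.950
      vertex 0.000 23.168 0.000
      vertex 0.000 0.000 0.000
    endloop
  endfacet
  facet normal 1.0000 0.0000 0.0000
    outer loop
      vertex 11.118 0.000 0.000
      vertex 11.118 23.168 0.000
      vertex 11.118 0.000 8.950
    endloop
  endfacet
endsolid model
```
; perimeter-only toolpath
G21 ; units = mm
G90 ; absolute positioning
G28 ; home
; layer 1
G0 Z1.790
G0 X0.000 Y0.000
G1 X11.118 Y0.000
G1 X11.118 Y18.534
G1 X0.000 Y18.534
G1 X0.000 Y0.000
; layer 2
G0 Z3.580
G0 X0.000 Y0.000
G1 X11.118 Y0.000
G1 X11.118 Y13.901
G1 X0.000 Y13.901
G1 X0.000 Y0.000
; layer 3
G0 Z5.370
G0 X0.000 Y0.000
G1 X11.118 Y0.000
G1 X11.118 Y9.267
G1 X0.000 Y9.267
G1 X0.000 Y0.000
; layer 4
G0 Z7.160
G0 X0.000 Y0.000
G1 X11.118 Y0.000
G1 X11.118 Y4.634
G1 X0.000 Y4.634
G1 X0.000 Y0.000
M2 ; end

The solid is a wedge (ramp): 11.1 × 23.2 mm base, rising to 8.95 mm along the y=0 edge and sloping linearly to z=0 at y=23.2. Slicing at Δz = 1.790 mm — 5 equal slices spanning the solid's height, so layer i sits at z = i·h/5 — gives 4 non-empty perimeters. Each is a 4-segment closed polygon; G0 lifts to the layer z and rapids to the start vertex, then G1 traces the edges. The cross-section shrinks linearly with z (the slice at the apex is degenerate and omitted).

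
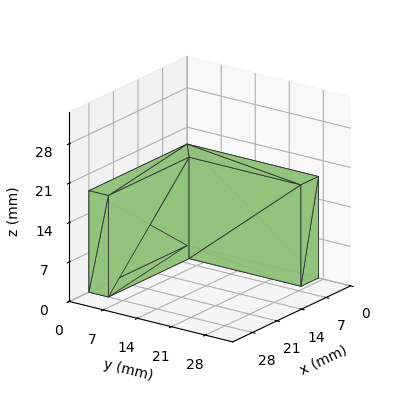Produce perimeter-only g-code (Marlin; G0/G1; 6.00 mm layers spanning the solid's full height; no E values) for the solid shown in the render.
Reading the render: the shape is an L-shaped prism: outer 28 × 27 mm, arm thicknesses ≈ 4 mm (horizontal) and 5 mm (vertical), extruded 18 mm in z (dimensions read to the nearest mm from the axis ticks). For the g-code, the solid's height is divided into equal slices at the stated Δz and each level perimeter traced with G1 moves after a G0 lift.

; perimeter-only toolpath
G21 ; units = mm
G90 ; absolute positioning
G28 ; home
; layer 1
G0 Z6.00
G0 X0.00 Y0.00
G1 X28.00 Y0.00
G1 X28.00 Y4.00
G1 X5.00 Y4.00
G1 X5.00 Y27.00
G1 X0.00 Y27.00
G1 X0.00 Y0.00
; layer 2
G0 Z12.00
G0 X0.00 Y0.00
G1 X28.00 Y0.00
G1 X28.00 Y4.00
G1 X5.00 Y4.00
G1 X5.00 Y27.00
G1 X0.00 Y27.00
G1 X0.00 Y0.00
; layer 3
G0 Z18.00
G0 X0.00 Y0.00
G1 X28.00 Y0.00
G1 X28.00 Y4.00
G1 X5.00 Y4.00
G1 X5.00 Y27.00
G1 X0.00 Y27.00
G1 X0.00 Y0.00
M2 ; end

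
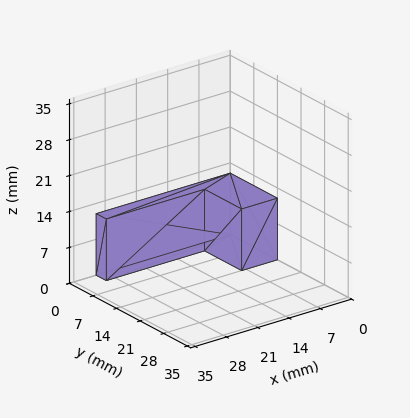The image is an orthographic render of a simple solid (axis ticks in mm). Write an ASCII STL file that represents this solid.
Reading the render: the shape is an L-shaped prism: outer 30 × 14 mm, arm thicknesses ≈ 3 mm (horizontal) and 8 mm (vertical), extruded 12 mm in z (dimensions read to the nearest mm from the axis ticks). For the STL, each face is triangulated and given an outward normal.

solid part
  facet normal 0.0000 0.0000 -1.0000
    outer loop
      vertex 30.00 3.00 0.00
      vertex 30.00 0.00 0.00
      vertex 0.00 0.00 0.00
    endloop
  endfacet
  facet normal 0.0000 0.0000 -1.0000
    outer loop
      vertex 8.00 3.00 0.00
      vertex 30.00 3.00 0.00
      vertex 0.00 0.00 0.00
    endloop
  endfacet
  facet normal 0.0000 0.0000 -1.0000
    outer loop
      vertex 8.00 14.00 0.00
      vertex 8.00 3.00 0.00
      vertex 0.00 0.00 0.00
    endloop
  endfacet
  facet normal 0.0000 0.0000 -1.0000
    outer loop
      vertex 0.00 14.00 0.00
      vertex 8.00 14.00 0.00
      vertex 0.00 0.00 0.00
    endloop
  endfacet
  facet normal 0.0000 0.0000 1.0000
    outer loop
      vertex 0.00 0.00 12.00
      vertex 30.00 0.00 12.00
      vertex 30.00 3.00 12.00
    endloop
  endfacet
  facet normal 0.0000 0.0000 1.0000
    outer loop
      vertex 0.00 0.00 12.00
      vertex 30.00 3.00 12.00
      vertex 8.00 3.00 12.00
    endloop
  endfacet
  facet normal 0.0000 0.0000 1.0000
    outer loop
      vertex 0.00 0.00 12.00
      vertex 8.00 3.00 12.00
      vertex 8.00 14.00 12.00
    endloop
  endfacet
  facet normal 0.0000 0.0000 1.0000
    outer loop
      vertex 0.00 0.00 12.00
      vertex 8.00 14.00 12.00
      vertex 0.00 14.00 12.00
    endloop
  endfacet
  facet normal 0.0000 -1.0000 0.0000
    outer loop
      vertex 0.00 0.00 0.00
      vertex 30.00 0.00 0.00
      vertex 30.00 0.00 12.00
    endloop
  endfacet
  facet normal 0.0000 -1.0000 0.0000
    outer loop
      vertex 0.00 0.00 0.00
      vertex 30.00 0.00 12.00
      vertex 0.00 0.00 12.00
    endloop
  endfacet
  facet normal 1.0000 0.0000 0.0000
    outer loop
      vertex 30.00 0.00 0.00
      vertex 30.00 3.00 0.00
      vertex 30.00 3.00 12.00
    endloop
  endfacet
  facet normal 1.0000 0.0000 0.0000
    outer loop
      vertex 30.00 0.00 0.00
      vertex 30.00 3.00 12.00
      vertex 30.00 0.00 12.00
    endloop
  endfacet
  facet normal 0.0000 1.0000 0.0000
    outer loop
      vertex 30.00 3.00 0.00
      vertex 8.00 3.00 0.00
      vertex 8.00 3.00 12.00
    endloop
  endfacet
  facet normal 0.0000 1.0000 0.0000
    outer loop
      vertex 30.00 3.00 0.00
      vertex 8.00 3.00 12.00
      vertex 30.00 3.00 12.00
    endloop
  endfacet
  facet normal 1.0000 0.0000 0.0000
    outer loop
      vertex 8.00 3.00 0.00
      vertex 8.00 14.00 0.00
      vertex 8.00 14.00 12.00
    endloop
  endfacet
  facet normal 1.0000 0.0000 0.0000
    outer loop
      vertex 8.00 3.00 0.00
      vertex 8.00 14.00 12.00
      vertex 8.00 3.00 12.00
    endloop
  endfacet
  facet normal 0.0000 1.0000 0.0000
    outer loop
      vertex 8.00 14.00 0.00
      vertex 0.00 14.00 0.00
      vertex 0.00 14.00 12.00
    endloop
  endfacet
  facet normal 0.0000 1.0000 0.0000
    outer loop
      vertex 8.00 14.00 0.00
      vertex 0.00 14.00 12.00
      vertex 8.00 14.00 12.00
    endloop
  endfacet
  facet normal -1.0000 0.0000 0.0000
    outer loop
      vertex 0.00 14.00 0.00
      vertex 0.00 0.00 0.00
      vertex 0.00 0.00 12.00
    endloop
  endfacet
  facet normal -1.0000 0.0000 0.0000
    outer loop
      vertex 0.00 14.00 0.00
      vertex 0.00 0.00 12.00
      vertex 0.00 14.00 12.00
    endloop
  endfacet
endsolid part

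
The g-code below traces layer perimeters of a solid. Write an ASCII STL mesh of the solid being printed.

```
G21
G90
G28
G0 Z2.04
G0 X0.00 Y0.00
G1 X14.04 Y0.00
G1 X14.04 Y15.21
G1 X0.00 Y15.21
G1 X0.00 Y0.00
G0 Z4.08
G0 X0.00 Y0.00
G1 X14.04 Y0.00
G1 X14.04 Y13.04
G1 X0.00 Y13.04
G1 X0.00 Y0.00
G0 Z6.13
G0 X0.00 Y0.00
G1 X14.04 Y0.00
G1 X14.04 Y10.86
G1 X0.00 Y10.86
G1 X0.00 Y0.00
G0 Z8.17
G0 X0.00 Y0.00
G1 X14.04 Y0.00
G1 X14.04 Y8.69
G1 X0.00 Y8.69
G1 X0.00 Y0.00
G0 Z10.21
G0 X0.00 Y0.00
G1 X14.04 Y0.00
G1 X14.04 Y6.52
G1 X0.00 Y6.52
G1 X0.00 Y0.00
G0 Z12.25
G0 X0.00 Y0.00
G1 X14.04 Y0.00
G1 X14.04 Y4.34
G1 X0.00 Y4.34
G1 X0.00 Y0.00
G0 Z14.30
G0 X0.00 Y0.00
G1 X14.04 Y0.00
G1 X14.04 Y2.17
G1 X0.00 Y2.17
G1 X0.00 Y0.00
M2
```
solid part
  facet normal 0.0000 0.0000 -1.0000
    outer loop
      vertex 14.04 17.38 0.00
      vertex 14.04 0.00 0.00
      vertex 0.00 0.00 0.00
    endloop
  endfacet
  facet normal 0.0000 0.0000 -1.0000
    outer loop
      vertex 0.00 17.38 0.00
      vertex 14.04 17.38 0.00
      vertex 0.00 0.00 0.00
    endloop
  endfacet
  facet normal 0.0000 -1.0000 0.0000
    outer loop
      vertex 0.00 0.00 0.00
      vertex 14.04 0.00 0.00
      vertex 14.04 0.00 16.34
    endloop
  endfacet
  facet normal 0.0000 -1.0000 0.0000
    outer loop
      vertex 0.00 0.00 0.00
      vertex 14.04 0.00 16.34
      vertex 0.00 0.00 16.34
    endloop
  endfacet
  facet normal 0.0000 0.6850 0.7286
    outer loop
      vertex 0.00 0.00 16.34
      vertex 14.04 0.00 16.34
      vertex 14.04 17.38 0.00
    endloop
  endfacet
  facet normal 0.0000 0.6850 0.7286
    outer loop
      vertex 0.00 0.00 16.34
      vertex 14.04 17.38 0.00
      vertex 0.00 17.38 0.00
    endloop
  endfacet
  facet normal -1.0000 0.0000 0.0000
    outer loop
      vertex 0.00 0.00 16.34
      vertex 0.00 17.38 0.00
      vertex 0.00 0.00 0.00
    endloop
  endfacet
  facet normal 1.0000 0.0000 0.0000
    outer loop
      vertex 14.04 0.00 0.00
      vertex 14.04 17.38 0.00
      vertex 14.04 0.00 16.34
    endloop
  endfacet
endsolid part

The G0 Z moves step by Δz≈2.04 mm. The G1 loops shrink linearly with z, so the solid tapers from its base footprint up to z≈16.3. Closing with a flat bottom cap and the tapered top and triangulating gives 8 facets — a wedge (ramp): 14 × 17.4 mm base, rising to 16.3 mm along the y=0 edge and sloping linearly to z=0 at y=17.4.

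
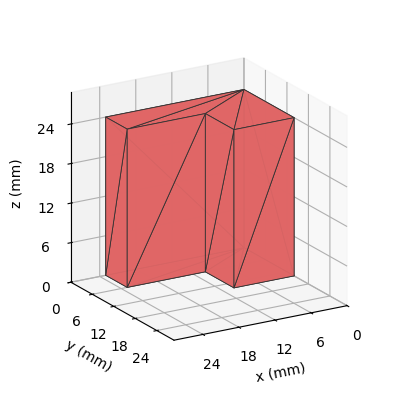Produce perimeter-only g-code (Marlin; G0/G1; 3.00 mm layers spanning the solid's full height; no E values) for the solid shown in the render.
Reading the render: the shape is an L-shaped prism: outer 23 × 14 mm, arm thicknesses ≈ 6 mm (horizontal) and 10 mm (vertical), extruded 24 mm in z (dimensions read to the nearest mm from the axis ticks). For the g-code, the solid's height is divided into equal slices at the stated Δz and each level perimeter traced with G1 moves after a G0 lift.

; perimeter-only toolpath
G21 ; units = mm
G90 ; absolute positioning
G28 ; home
; layer 1
G0 Z3.00
G0 X0.00 Y0.00
G1 X23.00 Y0.00
G1 X23.00 Y6.00
G1 X10.00 Y6.00
G1 X10.00 Y14.00
G1 X0.00 Y14.00
G1 X0.00 Y0.00
; layer 2
G0 Z6.00
G0 X0.00 Y0.00
G1 X23.00 Y0.00
G1 X23.00 Y6.00
G1 X10.00 Y6.00
G1 X10.00 Y14.00
G1 X0.00 Y14.00
G1 X0.00 Y0.00
; layer 3
G0 Z9.00
G0 X0.00 Y0.00
G1 X23.00 Y0.00
G1 X23.00 Y6.00
G1 X10.00 Y6.00
G1 X10.00 Y14.00
G1 X0.00 Y14.00
G1 X0.00 Y0.00
; layer 4
G0 Z12.00
G0 X0.00 Y0.00
G1 X23.00 Y0.00
G1 X23.00 Y6.00
G1 X10.00 Y6.00
G1 X10.00 Y14.00
G1 X0.00 Y14.00
G1 X0.00 Y0.00
; layer 5
G0 Z15.00
G0 X0.00 Y0.00
G1 X23.00 Y0.00
G1 X23.00 Y6.00
G1 X10.00 Y6.00
G1 X10.00 Y14.00
G1 X0.00 Y14.00
G1 X0.00 Y0.00
; layer 6
G0 Z18.00
G0 X0.00 Y0.00
G1 X23.00 Y0.00
G1 X23.00 Y6.00
G1 X10.00 Y6.00
G1 X10.00 Y14.00
G1 X0.00 Y14.00
G1 X0.00 Y0.00
; layer 7
G0 Z21.00
G0 X0.00 Y0.00
G1 X23.00 Y0.00
G1 X23.00 Y6.00
G1 X10.00 Y6.00
G1 X10.00 Y14.00
G1 X0.00 Y14.00
G1 X0.00 Y0.00
; layer 8
G0 Z24.00
G0 X0.00 Y0.00
G1 X23.00 Y0.00
G1 X23.00 Y6.00
G1 X10.00 Y6.00
G1 X10.00 Y14.00
G1 X0.00 Y14.00
G1 X0.00 Y0.00
M2 ; end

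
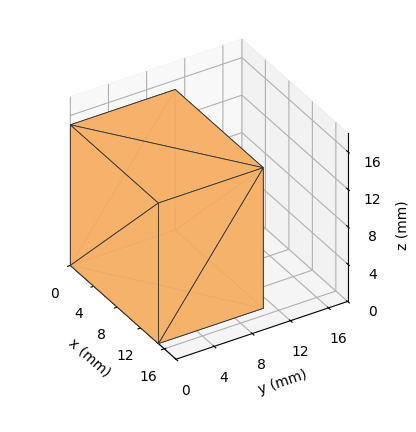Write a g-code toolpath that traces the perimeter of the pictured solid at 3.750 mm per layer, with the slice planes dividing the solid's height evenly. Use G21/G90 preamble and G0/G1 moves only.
Reading the render: the shape is a rectangular box, roughly 15 × 11 mm footprint and 15 mm tall (dimensions read to the nearest mm from the axis ticks). For the g-code, the solid's height is divided into equal slices at the stated Δz and each level perimeter traced with G1 moves after a G0 lift.

; perimeter-only toolpath
G21 ; units = mm
G90 ; absolute positioning
G28 ; home
; layer 1
G0 Z3.750
G0 X0.000 Y0.000
G1 X15.000 Y0.000
G1 X15.000 Y11.000
G1 X0.000 Y11.000
G1 X0.000 Y0.000
; layer 2
G0 Z7.500
G0 X0.000 Y0.000
G1 X15.000 Y0.000
G1 X15.000 Y11.000
G1 X0.000 Y11.000
G1 X0.000 Y0.000
; layer 3
G0 Z11.250
G0 X0.000 Y0.000
G1 X15.000 Y0.000
G1 X15.000 Y11.000
G1 X0.000 Y11.000
G1 X0.000 Y0.000
; layer 4
G0 Z15.000
G0 X0.000 Y0.000
G1 X15.000 Y0.000
G1 X15.000 Y11.000
G1 X0.000 Y11.000
G1 X0.000 Y0.000
M2 ; end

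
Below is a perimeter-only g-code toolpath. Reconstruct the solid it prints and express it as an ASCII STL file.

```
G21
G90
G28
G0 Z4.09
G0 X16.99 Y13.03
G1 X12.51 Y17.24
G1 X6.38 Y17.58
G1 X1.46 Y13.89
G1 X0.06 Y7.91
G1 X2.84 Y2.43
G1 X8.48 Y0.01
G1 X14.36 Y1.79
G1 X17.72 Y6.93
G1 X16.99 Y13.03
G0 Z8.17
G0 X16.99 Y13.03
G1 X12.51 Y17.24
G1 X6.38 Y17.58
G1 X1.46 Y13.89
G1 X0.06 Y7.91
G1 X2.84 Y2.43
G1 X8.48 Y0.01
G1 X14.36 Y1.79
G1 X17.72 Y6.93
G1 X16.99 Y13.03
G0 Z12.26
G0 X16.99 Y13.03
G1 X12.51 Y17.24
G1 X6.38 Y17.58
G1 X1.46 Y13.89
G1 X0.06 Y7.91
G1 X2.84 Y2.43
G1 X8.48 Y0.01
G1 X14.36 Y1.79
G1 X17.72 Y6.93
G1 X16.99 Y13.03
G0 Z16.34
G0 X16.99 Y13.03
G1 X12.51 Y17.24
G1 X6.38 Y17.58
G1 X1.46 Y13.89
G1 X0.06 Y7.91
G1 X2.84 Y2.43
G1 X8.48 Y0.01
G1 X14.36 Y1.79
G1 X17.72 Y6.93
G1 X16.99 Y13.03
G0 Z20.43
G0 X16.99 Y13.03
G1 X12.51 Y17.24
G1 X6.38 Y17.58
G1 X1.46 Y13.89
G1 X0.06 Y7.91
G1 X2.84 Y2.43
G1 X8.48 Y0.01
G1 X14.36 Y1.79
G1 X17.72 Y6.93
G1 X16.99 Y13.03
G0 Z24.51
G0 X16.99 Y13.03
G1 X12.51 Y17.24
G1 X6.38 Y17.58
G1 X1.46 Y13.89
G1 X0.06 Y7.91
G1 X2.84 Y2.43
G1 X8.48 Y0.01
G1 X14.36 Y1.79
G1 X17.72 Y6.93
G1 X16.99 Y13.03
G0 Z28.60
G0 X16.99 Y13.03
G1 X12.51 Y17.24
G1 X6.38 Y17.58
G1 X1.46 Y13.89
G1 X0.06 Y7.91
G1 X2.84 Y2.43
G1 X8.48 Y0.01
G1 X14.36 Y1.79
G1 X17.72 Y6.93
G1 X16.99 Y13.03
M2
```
solid part
  facet normal 0.0000 0.0000 -1.0000
    outer loop
      vertex 6.38 17.58 0.00
      vertex 12.51 17.24 0.00
      vertex 16.99 13.03 0.00
    endloop
  endfacet
  facet normal 0.0000 0.0000 -1.0000
    outer loop
      vertex 1.46 13.89 0.00
      vertex 6.38 17.58 0.00
      vertex 16.99 13.03 0.00
    endloop
  endfacet
  facet normal 0.0000 0.0000 -1.0000
    outer loop
      vertex 0.06 7.91 0.00
      vertex 1.46 13.89 0.00
      vertex 16.99 13.03 0.00
    endloop
  endfacet
  facet normal 0.0000 0.0000 -1.0000
    outer loop
      vertex 2.84 2.43 0.00
      vertex 0.06 7.91 0.00
      vertex 16.99 13.03 0.00
    endloop
  endfacet
  facet normal 0.0000 0.0000 -1.0000
    outer loop
      vertex 8.48 0.01 0.00
      vertex 2.84 2.43 0.00
      vertex 16.99 13.03 0.00
    endloop
  endfacet
  facet normal 0.0000 0.0000 -1.0000
    outer loop
      vertex 14.36 1.79 0.00
      vertex 8.48 0.01 0.00
      vertex 16.99 13.03 0.00
    endloop
  endfacet
  facet normal 0.0000 0.0000 -1.0000
    outer loop
      vertex 17.72 6.93 0.00
      vertex 14.36 1.79 0.00
      vertex 16.99 13.03 0.00
    endloop
  endfacet
  facet normal 0.0000 0.0000 1.0000
    outer loop
      vertex 16.99 13.03 28.60
      vertex 12.51 17.24 28.60
      vertex 6.38 17.58 28.60
    endloop
  endfacet
  facet normal 0.0000 0.0000 1.0000
    outer loop
      vertex 16.99 13.03 28.60
      vertex 6.38 17.58 28.60
      vertex 1.46 13.89 28.60
    endloop
  endfacet
  facet normal 0.0000 0.0000 1.0000
    outer loop
      vertex 16.99 13.03 28.60
      vertex 1.46 13.89 28.60
      vertex 0.06 7.91 28.60
    endloop
  endfacet
  facet normal 0.0000 0.0000 1.0000
    outer loop
      vertex 16.99 13.03 28.60
      vertex 0.06 7.91 28.60
      vertex 2.84 2.43 28.60
    endloop
  endfacet
  facet normal 0.0000 0.0000 1.0000
    outer loop
      vertex 16.99 13.03 28.60
      vertex 2.84 2.43 28.60
      vertex 8.48 0.01 28.60
    endloop
  endfacet
  facet normal 0.0000 0.0000 1.0000
    outer loop
      vertex 16.99 13.03 28.60
      vertex 8.48 0.01 28.60
      vertex 14.36 1.79 28.60
    endloop
  endfacet
  facet normal 0.0000 0.0000 1.0000
    outer loop
      vertex 16.99 13.03 28.60
      vertex 14.36 1.79 28.60
      vertex 17.72 6.93 28.60
    endloop
  endfacet
  facet normal 0.6848 0.7287 0.0000
    outer loop
      vertex 16.99 13.03 0.00
      vertex 12.51 17.24 0.00
      vertex 12.51 17.24 28.60
    endloop
  endfacet
  facet normal 0.6848 0.7287 0.0000
    outer loop
      vertex 16.99 13.03 0.00
      vertex 12.51 17.24 28.60
      vertex 16.99 13.03 28.60
    endloop
  endfacet
  facet normal 0.0554 0.9985 0.0000
    outer loop
      vertex 12.51 17.24 0.00
      vertex 6.38 17.58 0.00
      vertex 6.38 17.58 28.60
    endloop
  endfacet
  facet normal 0.0554 0.9985 0.0000
    outer loop
      vertex 12.51 17.24 0.00
      vertex 6.38 17.58 28.60
      vertex 12.51 17.24 28.60
    endloop
  endfacet
  facet normal -0.6000 0.8000 0.0000
    outer loop
      vertex 6.38 17.58 0.00
      vertex 1.46 13.89 0.00
      vertex 1.46 13.89 28.60
    endloop
  endfacet
  facet normal -0.6000 0.8000 0.0000
    outer loop
      vertex 6.38 17.58 0.00
      vertex 1.46 13.89 28.60
      vertex 6.38 17.58 28.60
    endloop
  endfacet
  facet normal -0.9737 0.2280 0.0000
    outer loop
      vertex 1.46 13.89 0.00
      vertex 0.06 7.91 0.00
      vertex 0.06 7.91 28.60
    endloop
  endfacet
  facet normal -0.9737 0.2280 0.0000
    outer loop
      vertex 1.46 13.89 0.00
      vertex 0.06 7.91 28.60
      vertex 1.46 13.89 28.60
    endloop
  endfacet
  facet normal -0.8918 -0.4524 0.0000
    outer loop
      vertex 0.06 7.91 0.00
      vertex 2.84 2.43 0.00
      vertex 2.84 2.43 28.60
    endloop
  endfacet
  facet normal -0.8918 -0.4524 0.0000
    outer loop
      vertex 0.06 7.91 0.00
      vertex 2.84 2.43 28.60
      vertex 0.06 7.91 28.60
    endloop
  endfacet
  facet normal -0.3943 -0.9190 0.0000
    outer loop
      vertex 2.84 2.43 0.00
      vertex 8.48 0.01 0.00
      vertex 8.48 0.01 28.60
    endloop
  endfacet
  facet normal -0.3943 -0.9190 0.0000
    outer loop
      vertex 2.84 2.43 0.00
      vertex 8.48 0.01 28.60
      vertex 2.84 2.43 28.60
    endloop
  endfacet
  facet normal 0.2897 -0.9571 0.0000
    outer loop
      vertex 8.48 0.01 0.00
      vertex 14.36 1.79 0.00
      vertex 14.36 1.79 28.60
    endloop
  endfacet
  facet normal 0.2897 -0.9571 0.0000
    outer loop
      vertex 8.48 0.01 0.00
      vertex 14.36 1.79 28.60
      vertex 8.48 0.01 28.60
    endloop
  endfacet
  facet normal 0.8370 -0.5472 0.0000
    outer loop
      vertex 14.36 1.79 0.00
      vertex 17.72 6.93 0.00
      vertex 17.72 6.93 28.60
    endloop
  endfacet
  facet normal 0.8370 -0.5472 0.0000
    outer loop
      vertex 14.36 1.79 0.00
      vertex 17.72 6.93 28.60
      vertex 14.36 1.79 28.60
    endloop
  endfacet
  facet normal 0.9929 0.1188 0.0000
    outer loop
      vertex 17.72 6.93 0.00
      vertex 16.99 13.03 0.00
      vertex 16.99 13.03 28.60
    endloop
  endfacet
  facet normal 0.9929 0.1188 0.0000
    outer loop
      vertex 17.72 6.93 0.00
      vertex 16.99 13.03 28.60
      vertex 17.72 6.93 28.60
    endloop
  endfacet
endsolid part

The G0 Z moves step by Δz≈4.09 mm. Every layer's G1 loop is the same polygon, so the solid is a straight extrusion of it from z=0 to z≈28.6. Closing with flat bottom and top caps and triangulating gives 32 facets — a regular 9-sided prism (a cylinder approximated with 9 flat sides), circumscribed radius ≈ 8.98 mm, height ≈ 28.6 mm.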